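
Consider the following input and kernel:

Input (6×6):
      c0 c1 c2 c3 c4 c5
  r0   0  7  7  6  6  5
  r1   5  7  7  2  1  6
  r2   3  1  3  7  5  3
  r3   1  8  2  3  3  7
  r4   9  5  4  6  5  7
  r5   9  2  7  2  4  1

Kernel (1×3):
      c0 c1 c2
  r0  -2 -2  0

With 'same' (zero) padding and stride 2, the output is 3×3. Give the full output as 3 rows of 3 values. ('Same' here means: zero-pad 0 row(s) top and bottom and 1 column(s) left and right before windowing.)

0 -28 -24
-6 -8 -24
-18 -18 -22

Output[0,0]: The receptive field on the zero-padded input at this output position is [0 0 7]. Elementwise product with the kernel and sum: 0·-2 + 0·-2.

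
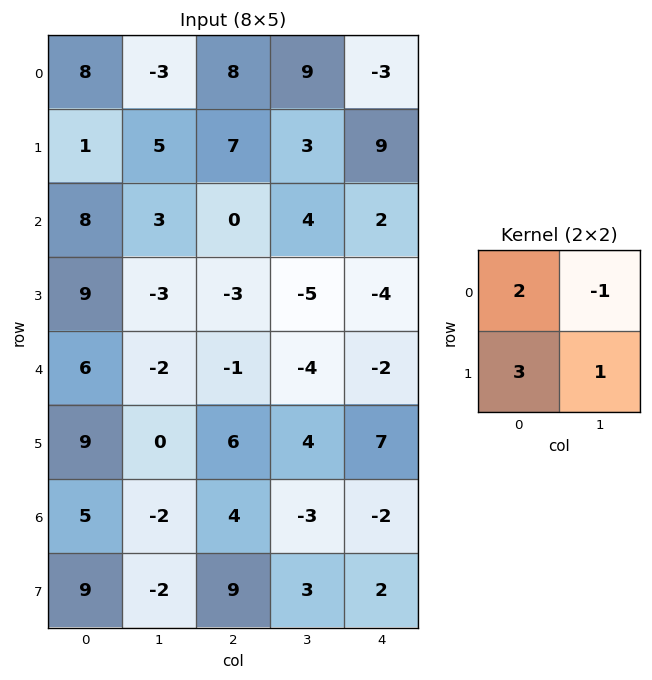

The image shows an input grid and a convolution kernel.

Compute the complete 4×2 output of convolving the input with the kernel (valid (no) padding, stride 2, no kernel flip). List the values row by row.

Output[0,0]: The receptive field on the input at this output position is [8 -3 / 1 5]. Elementwise product with the kernel and sum: 8·2 + -3·-1 + 1·3 + 5·1.

27 31
37 -18
41 24
37 41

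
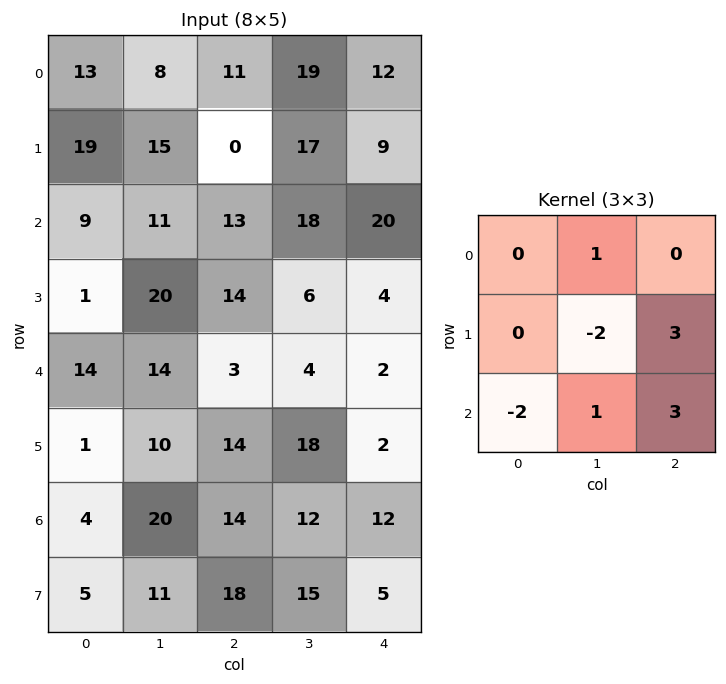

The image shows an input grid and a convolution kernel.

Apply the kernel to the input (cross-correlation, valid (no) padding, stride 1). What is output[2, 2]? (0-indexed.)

The receptive field on the input at this output position is [13 18 20 / 14 6 4 / 3 4 2]. Elementwise product with the kernel and sum: 18·1 + 6·-2 + 4·3 + 3·-2 + 4·1 + 2·3.

22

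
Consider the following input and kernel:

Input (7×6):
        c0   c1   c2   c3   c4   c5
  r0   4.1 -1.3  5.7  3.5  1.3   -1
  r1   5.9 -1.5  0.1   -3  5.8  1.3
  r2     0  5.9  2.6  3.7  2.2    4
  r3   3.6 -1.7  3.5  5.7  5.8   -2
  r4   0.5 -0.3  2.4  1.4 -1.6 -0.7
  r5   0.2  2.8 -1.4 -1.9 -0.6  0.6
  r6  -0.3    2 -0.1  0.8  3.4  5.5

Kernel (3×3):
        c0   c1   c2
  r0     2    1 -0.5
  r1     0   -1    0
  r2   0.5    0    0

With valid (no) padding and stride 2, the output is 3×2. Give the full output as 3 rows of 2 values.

5.55 18.55
6.55 3.3
-3.45 8.85

Output[0,0]: The receptive field on the input at this output position is [4.1 -1.3 5.7 / 5.9 -1.5 0.1 / 0 5.9 2.6]. Elementwise product with the kernel and sum: 4.1·2 + -1.3·1 + 5.7·-0.5 + -1.5·-1 + 0·0.5.
Output[0,1]: The receptive field on the input at this output position is [5.7 3.5 1.3 / 0.1 -3 5.8 / 2.6 3.7 2.2]. Elementwise product with the kernel and sum: 5.7·2 + 3.5·1 + 1.3·-0.5 + -3·-1 + 2.6·0.5.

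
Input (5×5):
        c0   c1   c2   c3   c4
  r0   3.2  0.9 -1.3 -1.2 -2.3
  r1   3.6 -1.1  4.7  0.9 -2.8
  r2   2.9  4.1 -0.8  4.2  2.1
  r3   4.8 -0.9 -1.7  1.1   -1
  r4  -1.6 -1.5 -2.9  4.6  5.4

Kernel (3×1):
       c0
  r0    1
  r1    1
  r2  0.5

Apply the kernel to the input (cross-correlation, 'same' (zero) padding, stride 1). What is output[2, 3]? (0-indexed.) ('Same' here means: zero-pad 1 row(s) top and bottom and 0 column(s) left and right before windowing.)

The receptive field on the zero-padded input at this output position is [0.9 / 4.2 / 1.1]. Elementwise product with the kernel and sum: 0.9·1 + 4.2·1 + 1.1·0.5.

5.65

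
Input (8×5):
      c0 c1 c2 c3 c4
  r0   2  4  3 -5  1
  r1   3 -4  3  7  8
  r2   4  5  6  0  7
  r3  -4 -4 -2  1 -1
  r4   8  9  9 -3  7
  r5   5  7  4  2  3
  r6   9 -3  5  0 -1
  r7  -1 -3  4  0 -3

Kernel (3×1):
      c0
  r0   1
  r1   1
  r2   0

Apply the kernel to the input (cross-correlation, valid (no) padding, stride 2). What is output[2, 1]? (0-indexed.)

The receptive field on the input at this output position is [9 / 4 / 5]. Elementwise product with the kernel and sum: 9·1 + 4·1.

13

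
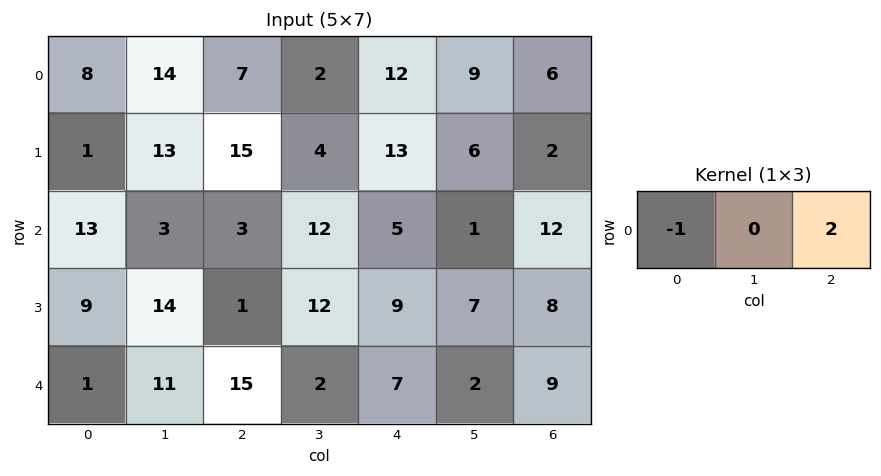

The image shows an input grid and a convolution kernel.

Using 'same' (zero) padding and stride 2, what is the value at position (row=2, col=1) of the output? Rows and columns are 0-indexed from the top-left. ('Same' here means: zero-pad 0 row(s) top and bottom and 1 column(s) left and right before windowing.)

The receptive field on the zero-padded input at this output position is [11 15 2]. Elementwise product with the kernel and sum: 11·-1 + 2·2.

-7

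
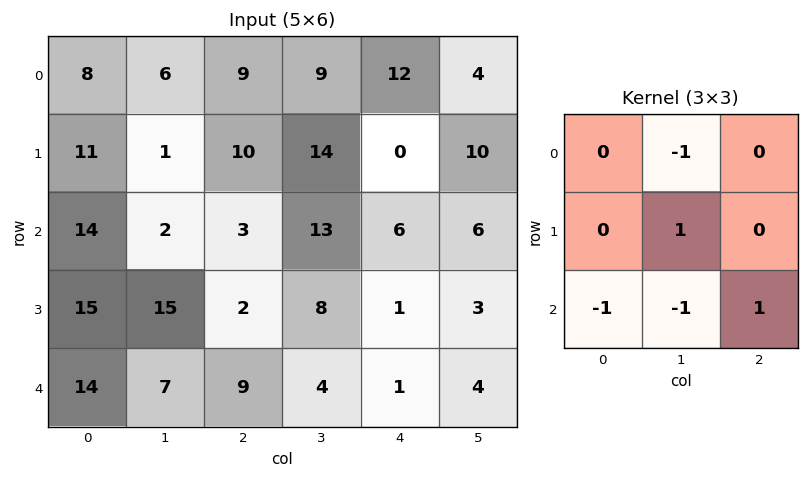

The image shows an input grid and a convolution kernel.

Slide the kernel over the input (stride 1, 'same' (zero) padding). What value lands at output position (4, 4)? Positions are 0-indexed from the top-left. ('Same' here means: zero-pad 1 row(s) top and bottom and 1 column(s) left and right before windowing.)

0

The receptive field on the zero-padded input at this output position is [8 1 3 / 4 1 4 / 0 0 0]. Elementwise product with the kernel and sum: 1·-1 + 1·1 + 0·-1 + 0·-1 + 0·1.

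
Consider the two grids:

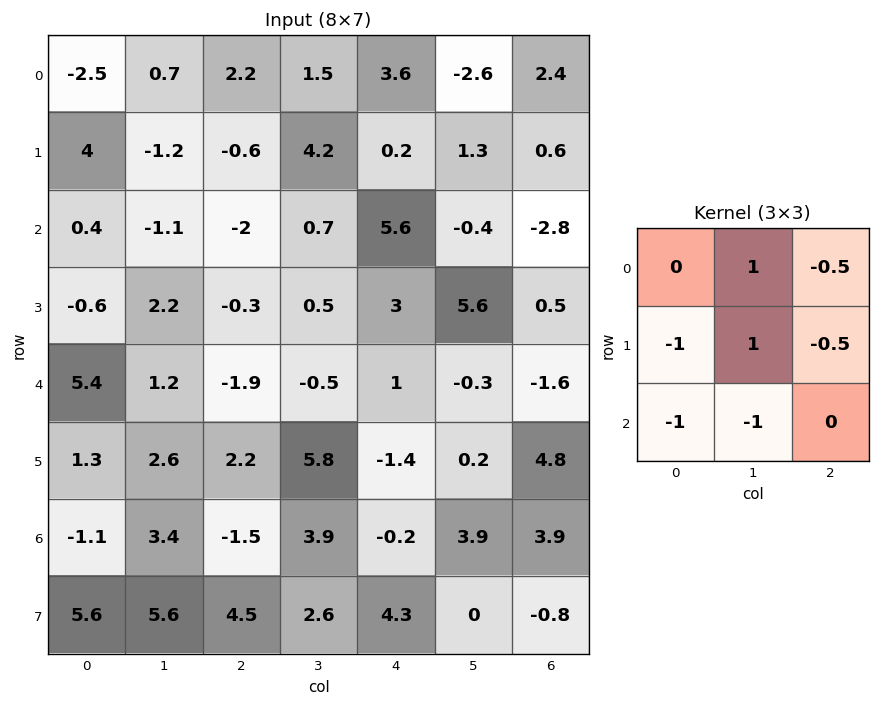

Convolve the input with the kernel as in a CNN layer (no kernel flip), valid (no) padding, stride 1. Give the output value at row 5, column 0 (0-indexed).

The receptive field on the input at this output position is [1.3 2.6 2.2 / -1.1 3.4 -1.5 / 5.6 5.6 4.5]. Elementwise product with the kernel and sum: 2.6·1 + 2.2·-0.5 + -1.1·-1 + 3.4·1 + -1.5·-0.5 + 5.6·-1 + 5.6·-1.

-4.45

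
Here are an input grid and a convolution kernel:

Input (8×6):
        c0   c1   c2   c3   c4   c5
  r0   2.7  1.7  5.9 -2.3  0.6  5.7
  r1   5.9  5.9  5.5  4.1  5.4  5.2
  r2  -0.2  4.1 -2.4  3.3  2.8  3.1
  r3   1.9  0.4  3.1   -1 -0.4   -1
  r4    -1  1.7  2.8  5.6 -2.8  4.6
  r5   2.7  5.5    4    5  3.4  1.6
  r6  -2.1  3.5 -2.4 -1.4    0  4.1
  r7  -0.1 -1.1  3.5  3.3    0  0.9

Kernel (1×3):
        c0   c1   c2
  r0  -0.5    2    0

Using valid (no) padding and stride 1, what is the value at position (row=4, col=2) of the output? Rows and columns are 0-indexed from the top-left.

9.8

The receptive field on the input at this output position is [2.8 5.6 -2.8]. Elementwise product with the kernel and sum: 2.8·-0.5 + 5.6·2.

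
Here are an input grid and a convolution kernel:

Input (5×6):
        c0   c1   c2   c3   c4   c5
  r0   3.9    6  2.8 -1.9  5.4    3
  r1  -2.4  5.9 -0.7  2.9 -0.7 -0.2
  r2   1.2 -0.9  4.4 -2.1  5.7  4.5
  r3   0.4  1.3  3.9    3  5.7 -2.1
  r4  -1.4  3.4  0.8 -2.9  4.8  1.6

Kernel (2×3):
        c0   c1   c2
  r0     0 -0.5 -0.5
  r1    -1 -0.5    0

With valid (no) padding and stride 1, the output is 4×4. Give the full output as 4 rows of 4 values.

Output[0,0]: The receptive field on the input at this output position is [3.9 6 2.8 / -2.4 5.9 -0.7]. Elementwise product with the kernel and sum: 6·-0.5 + 2.8·-0.5 + -2.4·-1 + 5.9·-0.5.

-4.95 -6 -2.5 -6.75
-3.35 -2.4 -4.45 -0.3
-2.8 -4.4 -7.2 -10.95
-2.9 -7.25 -3.7 -1.3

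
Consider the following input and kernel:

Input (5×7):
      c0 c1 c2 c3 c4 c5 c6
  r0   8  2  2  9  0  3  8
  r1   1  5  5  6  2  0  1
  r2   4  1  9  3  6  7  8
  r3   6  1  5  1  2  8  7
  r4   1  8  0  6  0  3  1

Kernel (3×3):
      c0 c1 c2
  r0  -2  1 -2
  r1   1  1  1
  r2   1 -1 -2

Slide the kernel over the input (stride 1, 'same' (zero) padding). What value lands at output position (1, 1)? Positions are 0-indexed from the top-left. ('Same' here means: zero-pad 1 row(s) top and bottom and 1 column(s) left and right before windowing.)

The receptive field on the zero-padded input at this output position is [8 2 2 / 1 5 5 / 4 1 9]. Elementwise product with the kernel and sum: 8·-2 + 2·1 + 2·-2 + 1·1 + 5·1 + 5·1 + 4·1 + 1·-1 + 9·-2.

-22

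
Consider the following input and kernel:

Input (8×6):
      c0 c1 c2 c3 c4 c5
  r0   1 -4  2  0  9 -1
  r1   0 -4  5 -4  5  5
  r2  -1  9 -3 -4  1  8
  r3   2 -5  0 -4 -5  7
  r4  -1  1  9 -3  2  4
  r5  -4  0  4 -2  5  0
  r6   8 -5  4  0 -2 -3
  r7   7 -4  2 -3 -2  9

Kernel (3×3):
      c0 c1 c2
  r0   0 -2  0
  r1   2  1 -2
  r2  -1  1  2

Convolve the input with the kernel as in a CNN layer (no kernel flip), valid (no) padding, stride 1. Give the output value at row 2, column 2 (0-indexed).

6

The receptive field on the input at this output position is [-3 -4 1 / 0 -4 -5 / 9 -3 2]. Elementwise product with the kernel and sum: -4·-2 + 0·2 + -4·1 + -5·-2 + 9·-1 + -3·1 + 2·2.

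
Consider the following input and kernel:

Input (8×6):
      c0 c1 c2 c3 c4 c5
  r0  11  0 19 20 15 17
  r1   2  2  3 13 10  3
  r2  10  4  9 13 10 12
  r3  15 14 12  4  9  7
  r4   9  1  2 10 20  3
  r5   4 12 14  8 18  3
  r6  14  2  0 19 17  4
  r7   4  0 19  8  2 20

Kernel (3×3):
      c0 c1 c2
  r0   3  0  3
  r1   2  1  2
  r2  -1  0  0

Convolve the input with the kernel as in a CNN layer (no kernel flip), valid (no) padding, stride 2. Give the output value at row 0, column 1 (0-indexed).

The receptive field on the input at this output position is [19 20 15 / 3 13 10 / 9 13 10]. Elementwise product with the kernel and sum: 19·3 + 15·3 + 3·2 + 13·1 + 10·2 + 9·-1.

132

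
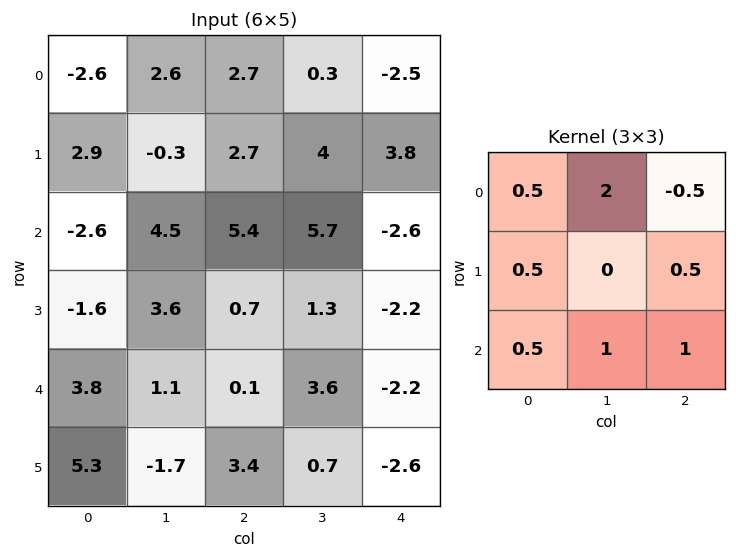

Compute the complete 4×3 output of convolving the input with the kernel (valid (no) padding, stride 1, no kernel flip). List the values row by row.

13.95 21.75 12.25
4.4 12.15 8.3
7.65 16.9 16.1
12.35 8.15 2.8

Output[0,0]: The receptive field on the input at this output position is [-2.6 2.6 2.7 / 2.9 -0.3 2.7 / -2.6 4.5 5.4]. Elementwise product with the kernel and sum: -2.6·0.5 + 2.6·2 + 2.7·-0.5 + 2.9·0.5 + 2.7·0.5 + -2.6·0.5 + 4.5·1 + 5.4·1.
Output[0,1]: The receptive field on the input at this output position is [2.6 2.7 0.3 / -0.3 2.7 4 / 4.5 5.4 5.7]. Elementwise product with the kernel and sum: 2.6·0.5 + 2.7·2 + 0.3·-0.5 + -0.3·0.5 + 4·0.5 + 4.5·0.5 + 5.4·1 + 5.7·1.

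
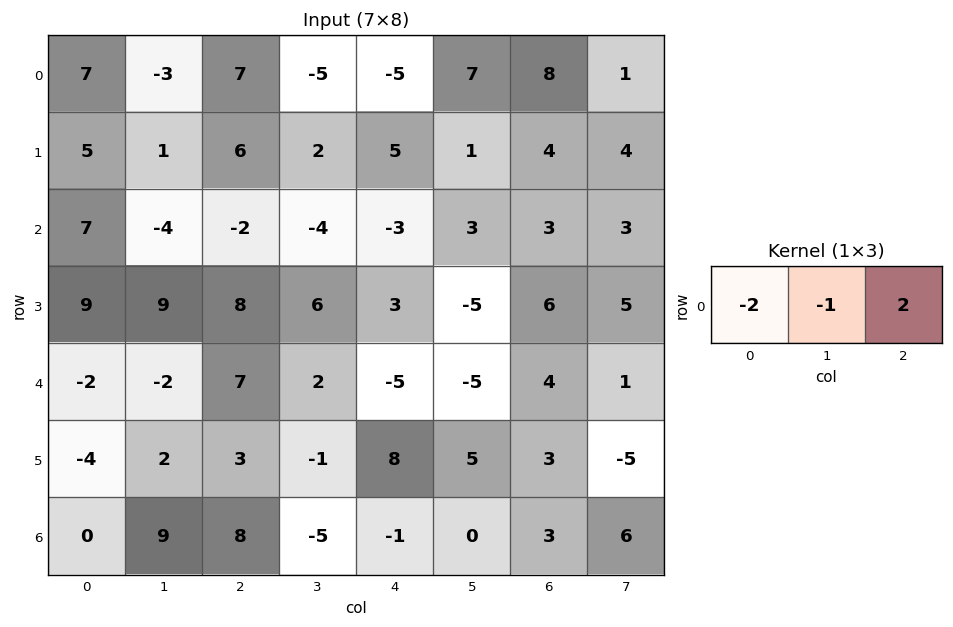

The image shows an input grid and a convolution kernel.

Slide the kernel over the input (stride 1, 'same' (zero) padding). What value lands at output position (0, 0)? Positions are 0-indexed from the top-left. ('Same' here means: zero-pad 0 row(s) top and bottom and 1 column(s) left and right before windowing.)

The receptive field on the zero-padded input at this output position is [0 7 -3]. Elementwise product with the kernel and sum: 0·-2 + 7·-1 + -3·2.

-13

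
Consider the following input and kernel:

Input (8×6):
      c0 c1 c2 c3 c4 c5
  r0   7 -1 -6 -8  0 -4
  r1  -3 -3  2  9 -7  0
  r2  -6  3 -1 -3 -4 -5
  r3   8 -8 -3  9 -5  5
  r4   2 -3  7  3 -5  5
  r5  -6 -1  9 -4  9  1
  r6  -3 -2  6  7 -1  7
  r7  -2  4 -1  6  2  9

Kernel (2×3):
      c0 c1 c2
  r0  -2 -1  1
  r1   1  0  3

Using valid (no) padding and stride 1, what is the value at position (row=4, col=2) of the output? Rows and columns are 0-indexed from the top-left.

The receptive field on the input at this output position is [7 3 -5 / 9 -4 9]. Elementwise product with the kernel and sum: 7·-2 + 3·-1 + -5·1 + 9·1 + 9·3.

14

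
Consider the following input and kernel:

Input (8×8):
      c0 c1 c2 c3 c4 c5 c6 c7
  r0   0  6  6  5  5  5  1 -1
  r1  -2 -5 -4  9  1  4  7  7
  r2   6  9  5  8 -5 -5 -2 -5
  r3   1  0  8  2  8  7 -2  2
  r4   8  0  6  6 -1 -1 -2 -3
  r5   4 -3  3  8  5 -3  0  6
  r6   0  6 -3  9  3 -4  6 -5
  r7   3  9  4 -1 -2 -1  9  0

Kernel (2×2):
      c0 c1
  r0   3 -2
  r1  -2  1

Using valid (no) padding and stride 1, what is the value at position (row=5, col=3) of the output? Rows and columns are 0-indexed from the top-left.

-1

The receptive field on the input at this output position is [8 5 / 9 3]. Elementwise product with the kernel and sum: 8·3 + 5·-2 + 9·-2 + 3·1.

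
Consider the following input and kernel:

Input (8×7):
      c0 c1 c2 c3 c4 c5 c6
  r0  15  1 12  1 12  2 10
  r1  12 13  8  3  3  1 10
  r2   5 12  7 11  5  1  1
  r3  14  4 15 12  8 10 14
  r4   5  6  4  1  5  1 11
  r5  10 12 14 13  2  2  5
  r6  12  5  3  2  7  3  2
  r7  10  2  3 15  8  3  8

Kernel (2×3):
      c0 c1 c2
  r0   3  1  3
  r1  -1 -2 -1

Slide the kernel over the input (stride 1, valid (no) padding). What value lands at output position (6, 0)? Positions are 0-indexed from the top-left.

The receptive field on the input at this output position is [12 5 3 / 10 2 3]. Elementwise product with the kernel and sum: 12·3 + 5·1 + 3·3 + 10·-1 + 2·-2 + 3·-1.

33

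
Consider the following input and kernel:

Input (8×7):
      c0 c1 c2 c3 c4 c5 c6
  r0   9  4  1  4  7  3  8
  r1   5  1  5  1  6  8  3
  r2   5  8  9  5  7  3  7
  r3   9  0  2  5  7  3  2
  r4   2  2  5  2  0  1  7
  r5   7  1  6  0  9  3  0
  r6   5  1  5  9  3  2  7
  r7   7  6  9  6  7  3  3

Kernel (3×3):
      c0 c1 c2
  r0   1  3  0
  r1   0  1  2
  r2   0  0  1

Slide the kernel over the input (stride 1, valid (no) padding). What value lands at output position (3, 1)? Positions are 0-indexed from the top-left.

The receptive field on the input at this output position is [0 2 5 / 2 5 2 / 1 6 0]. Elementwise product with the kernel and sum: 0·1 + 2·3 + 5·1 + 2·2 + 0·1.

15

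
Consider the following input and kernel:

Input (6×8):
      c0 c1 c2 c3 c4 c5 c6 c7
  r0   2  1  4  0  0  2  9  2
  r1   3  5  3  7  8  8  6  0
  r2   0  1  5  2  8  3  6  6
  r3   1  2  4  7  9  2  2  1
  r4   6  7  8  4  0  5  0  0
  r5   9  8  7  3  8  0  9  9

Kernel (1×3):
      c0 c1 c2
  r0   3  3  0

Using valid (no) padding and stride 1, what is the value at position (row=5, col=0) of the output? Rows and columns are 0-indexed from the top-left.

The receptive field on the input at this output position is [9 8 7]. Elementwise product with the kernel and sum: 9·3 + 8·3.

51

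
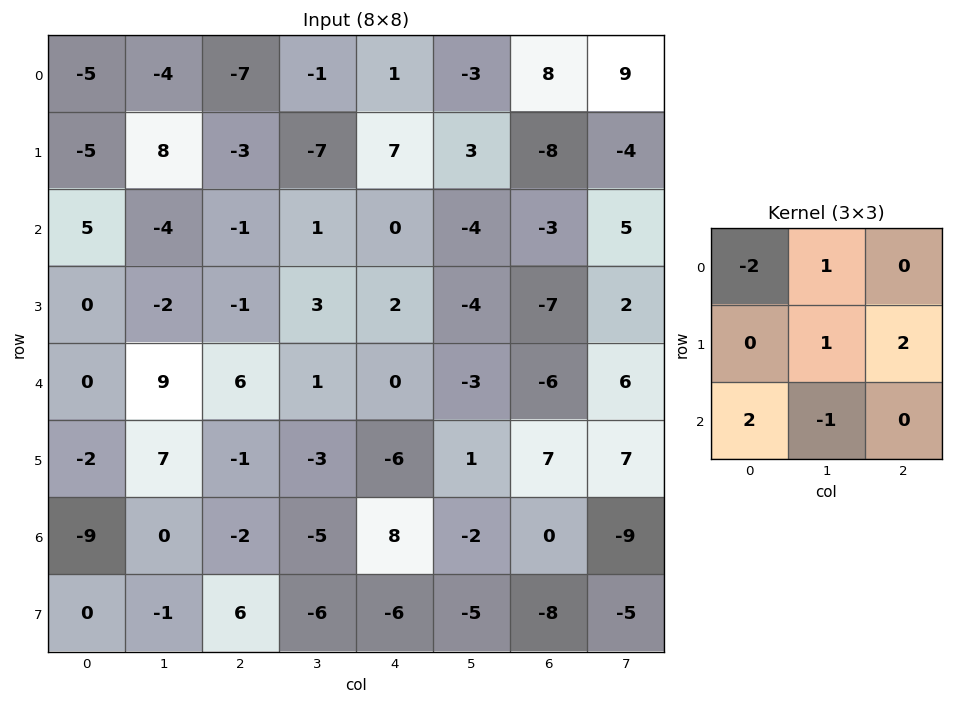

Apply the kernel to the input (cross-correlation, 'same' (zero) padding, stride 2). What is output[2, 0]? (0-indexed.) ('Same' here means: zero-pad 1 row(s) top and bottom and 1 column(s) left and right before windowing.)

The receptive field on the zero-padded input at this output position is [0 0 -2 / 0 0 9 / 0 -2 7]. Elementwise product with the kernel and sum: 0·-2 + 0·1 + 0·1 + 9·2 + 0·2 + -2·-1.

20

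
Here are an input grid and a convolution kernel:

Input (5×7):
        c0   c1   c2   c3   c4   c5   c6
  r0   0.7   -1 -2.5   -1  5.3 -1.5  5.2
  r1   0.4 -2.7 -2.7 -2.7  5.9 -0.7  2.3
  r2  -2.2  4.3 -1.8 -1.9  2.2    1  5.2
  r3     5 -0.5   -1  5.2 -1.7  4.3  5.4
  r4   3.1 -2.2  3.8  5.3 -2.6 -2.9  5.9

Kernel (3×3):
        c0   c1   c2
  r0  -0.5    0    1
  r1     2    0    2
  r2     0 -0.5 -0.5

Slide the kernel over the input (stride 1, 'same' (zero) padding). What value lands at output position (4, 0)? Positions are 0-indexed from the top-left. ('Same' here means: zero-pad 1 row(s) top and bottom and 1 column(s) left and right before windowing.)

The receptive field on the zero-padded input at this output position is [0 5 -0.5 / 0 3.1 -2.2 / 0 0 0]. Elementwise product with the kernel and sum: 0·-0.5 + -0.5·1 + 0·2 + -2.2·2 + 0·-0.5 + 0·-0.5.

-4.9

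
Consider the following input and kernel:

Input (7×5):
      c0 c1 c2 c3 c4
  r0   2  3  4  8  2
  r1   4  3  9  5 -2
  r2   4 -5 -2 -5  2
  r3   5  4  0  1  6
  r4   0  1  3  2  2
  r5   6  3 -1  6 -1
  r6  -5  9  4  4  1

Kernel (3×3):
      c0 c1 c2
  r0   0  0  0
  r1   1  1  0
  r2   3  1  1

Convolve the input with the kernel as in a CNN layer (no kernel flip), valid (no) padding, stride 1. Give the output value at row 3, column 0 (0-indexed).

21

The receptive field on the input at this output position is [5 4 0 / 0 1 3 / 6 3 -1]. Elementwise product with the kernel and sum: 0·1 + 1·1 + 6·3 + 3·1 + -1·1.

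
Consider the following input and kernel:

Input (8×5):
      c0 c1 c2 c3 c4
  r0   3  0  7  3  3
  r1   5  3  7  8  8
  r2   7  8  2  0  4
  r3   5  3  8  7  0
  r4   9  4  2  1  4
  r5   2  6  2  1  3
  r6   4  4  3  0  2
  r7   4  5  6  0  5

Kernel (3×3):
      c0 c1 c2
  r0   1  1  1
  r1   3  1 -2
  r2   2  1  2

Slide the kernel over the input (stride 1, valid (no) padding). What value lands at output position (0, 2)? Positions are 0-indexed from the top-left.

38

The receptive field on the input at this output position is [7 3 3 / 7 8 8 / 2 0 4]. Elementwise product with the kernel and sum: 7·1 + 3·1 + 3·1 + 7·3 + 8·1 + 8·-2 + 2·2 + 0·1 + 4·2.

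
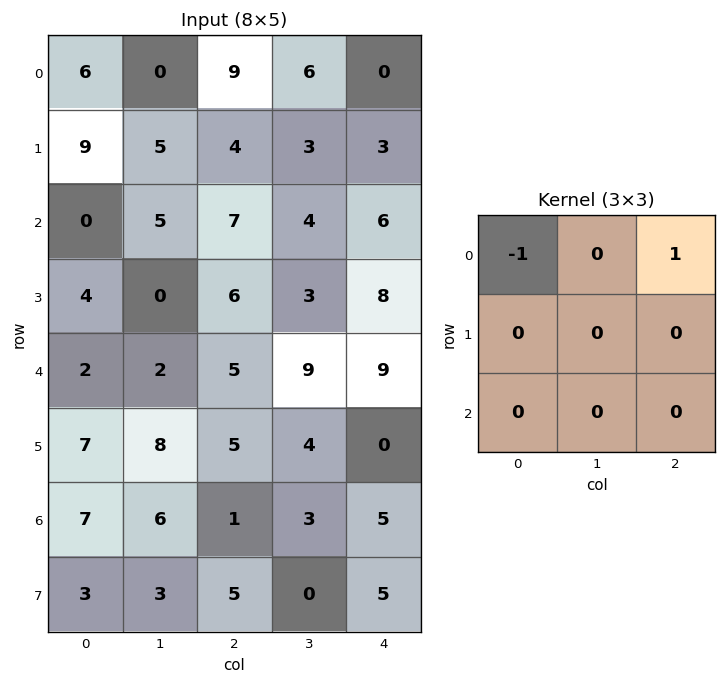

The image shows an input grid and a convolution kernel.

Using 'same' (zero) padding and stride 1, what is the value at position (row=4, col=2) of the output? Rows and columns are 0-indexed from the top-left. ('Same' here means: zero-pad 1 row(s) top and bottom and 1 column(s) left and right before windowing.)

3

The receptive field on the zero-padded input at this output position is [0 6 3 / 2 5 9 / 8 5 4]. Elementwise product with the kernel and sum: 0·-1 + 3·1.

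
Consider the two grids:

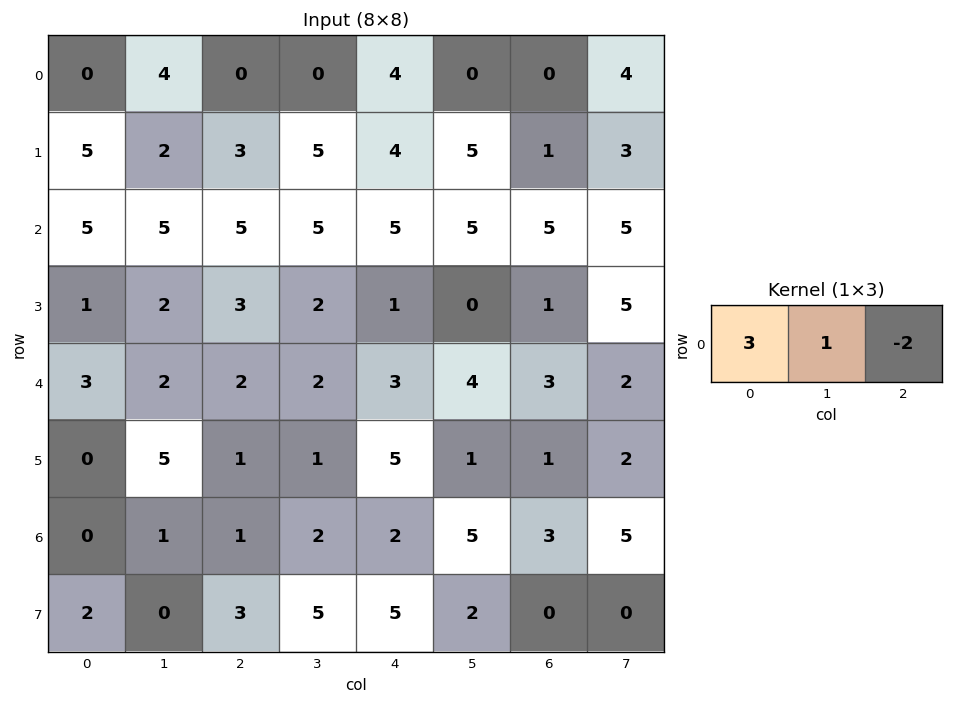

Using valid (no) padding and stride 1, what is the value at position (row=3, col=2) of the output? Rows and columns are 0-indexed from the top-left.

The receptive field on the input at this output position is [3 2 1]. Elementwise product with the kernel and sum: 3·3 + 2·1 + 1·-2.

9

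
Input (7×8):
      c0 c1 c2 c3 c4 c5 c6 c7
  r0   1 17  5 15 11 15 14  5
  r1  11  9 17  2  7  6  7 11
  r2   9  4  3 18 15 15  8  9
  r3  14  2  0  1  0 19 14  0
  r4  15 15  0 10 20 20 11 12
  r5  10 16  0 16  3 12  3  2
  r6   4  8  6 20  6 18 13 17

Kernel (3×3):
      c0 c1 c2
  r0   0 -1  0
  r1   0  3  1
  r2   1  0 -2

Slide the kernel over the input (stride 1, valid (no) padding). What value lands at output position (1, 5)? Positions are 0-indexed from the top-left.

45

The receptive field on the input at this output position is [6 7 11 / 15 8 9 / 19 14 0]. Elementwise product with the kernel and sum: 7·-1 + 8·3 + 9·1 + 19·1 + 0·-2.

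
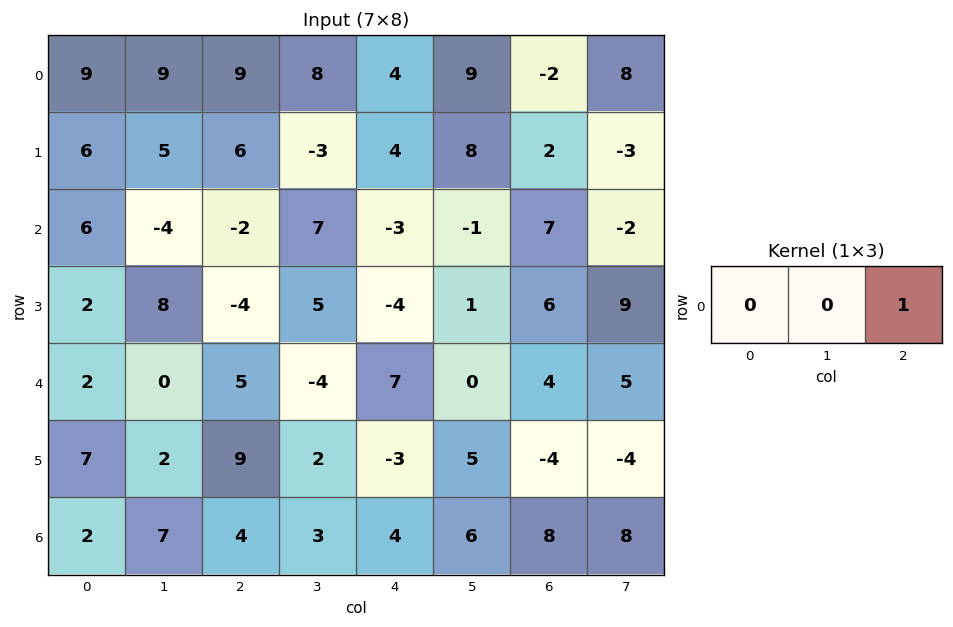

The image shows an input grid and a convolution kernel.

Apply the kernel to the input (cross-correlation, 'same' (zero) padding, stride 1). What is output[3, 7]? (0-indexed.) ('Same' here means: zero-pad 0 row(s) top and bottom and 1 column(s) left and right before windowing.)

The receptive field on the zero-padded input at this output position is [6 9 0]. Elementwise product with the kernel and sum: 0·1.

0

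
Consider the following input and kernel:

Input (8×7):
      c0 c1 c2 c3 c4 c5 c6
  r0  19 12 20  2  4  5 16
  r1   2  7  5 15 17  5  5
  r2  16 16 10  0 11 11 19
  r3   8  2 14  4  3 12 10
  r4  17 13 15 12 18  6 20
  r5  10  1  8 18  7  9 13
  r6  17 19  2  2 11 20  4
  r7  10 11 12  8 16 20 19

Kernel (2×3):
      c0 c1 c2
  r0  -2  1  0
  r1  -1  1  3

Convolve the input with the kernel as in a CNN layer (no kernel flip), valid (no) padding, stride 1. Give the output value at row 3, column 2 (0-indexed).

27

The receptive field on the input at this output position is [14 4 3 / 15 12 18]. Elementwise product with the kernel and sum: 14·-2 + 4·1 + 15·-1 + 12·1 + 18·3.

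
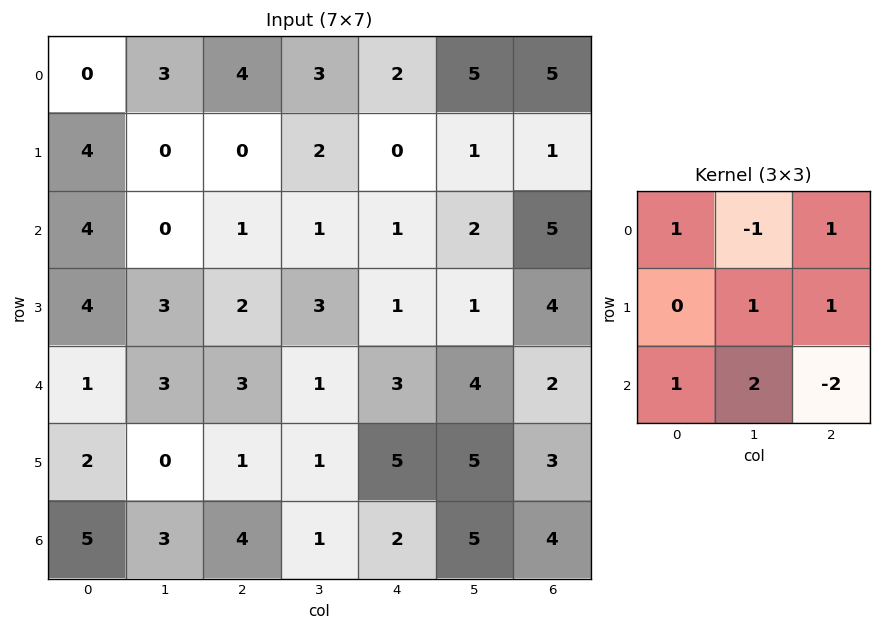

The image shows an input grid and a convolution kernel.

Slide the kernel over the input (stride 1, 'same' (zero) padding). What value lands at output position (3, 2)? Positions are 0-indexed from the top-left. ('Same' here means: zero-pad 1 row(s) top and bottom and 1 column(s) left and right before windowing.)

The receptive field on the zero-padded input at this output position is [0 1 1 / 3 2 3 / 3 3 1]. Elementwise product with the kernel and sum: 0·1 + 1·-1 + 1·1 + 2·1 + 3·1 + 3·1 + 3·2 + 1·-2.

12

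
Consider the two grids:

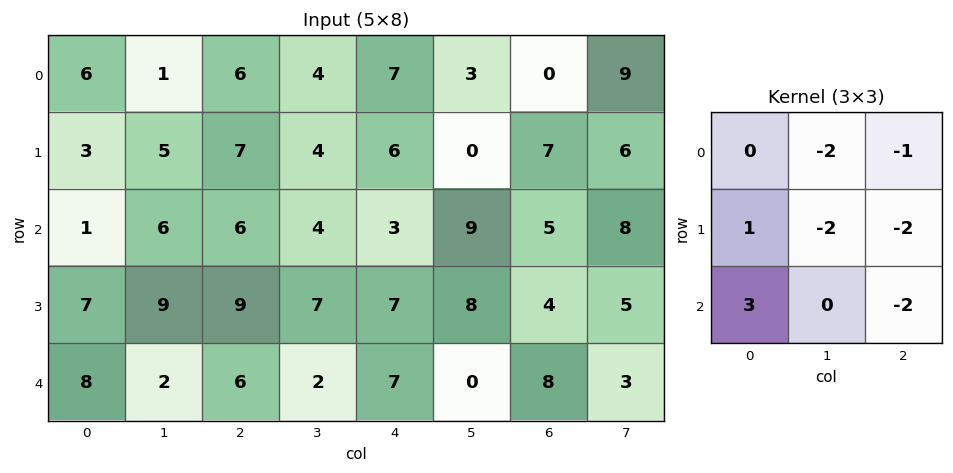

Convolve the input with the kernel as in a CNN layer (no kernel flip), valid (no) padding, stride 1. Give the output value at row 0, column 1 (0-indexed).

-23

The receptive field on the input at this output position is [1 6 4 / 5 7 4 / 6 6 4]. Elementwise product with the kernel and sum: 6·-2 + 4·-1 + 5·1 + 7·-2 + 4·-2 + 6·3 + 4·-2.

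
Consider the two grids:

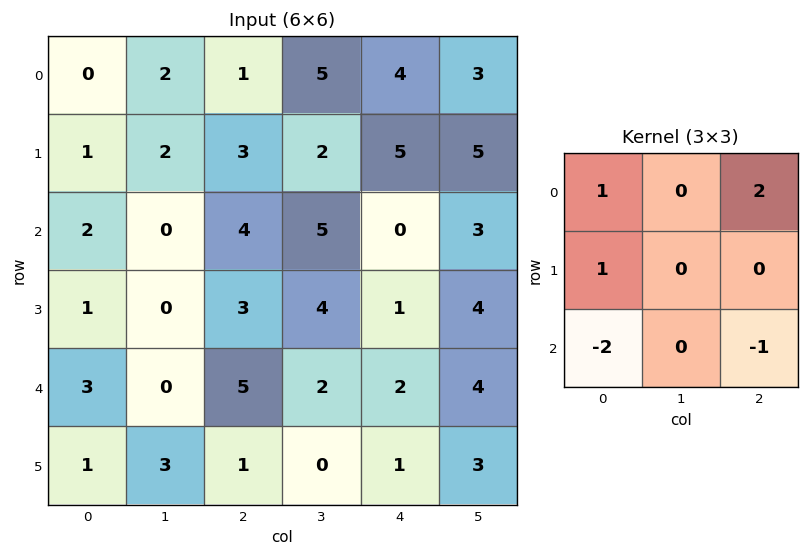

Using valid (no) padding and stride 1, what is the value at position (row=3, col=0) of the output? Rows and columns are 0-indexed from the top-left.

The receptive field on the input at this output position is [1 0 3 / 3 0 5 / 1 3 1]. Elementwise product with the kernel and sum: 1·1 + 3·2 + 3·1 + 1·-2 + 1·-1.

7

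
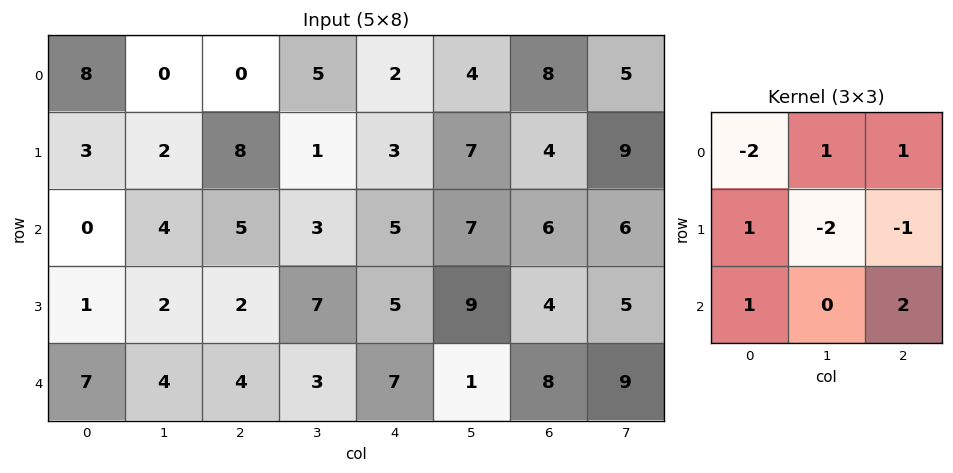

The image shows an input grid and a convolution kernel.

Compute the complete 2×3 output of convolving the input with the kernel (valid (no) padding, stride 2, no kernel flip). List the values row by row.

-15 25 10
19 -1 9

Output[0,0]: The receptive field on the input at this output position is [8 0 0 / 3 2 8 / 0 4 5]. Elementwise product with the kernel and sum: 8·-2 + 0·1 + 0·1 + 3·1 + 2·-2 + 8·-1 + 0·1 + 5·2.
Output[0,1]: The receptive field on the input at this output position is [0 5 2 / 8 1 3 / 5 3 5]. Elementwise product with the kernel and sum: 0·-2 + 5·1 + 2·1 + 8·1 + 1·-2 + 3·-1 + 5·1 + 5·2.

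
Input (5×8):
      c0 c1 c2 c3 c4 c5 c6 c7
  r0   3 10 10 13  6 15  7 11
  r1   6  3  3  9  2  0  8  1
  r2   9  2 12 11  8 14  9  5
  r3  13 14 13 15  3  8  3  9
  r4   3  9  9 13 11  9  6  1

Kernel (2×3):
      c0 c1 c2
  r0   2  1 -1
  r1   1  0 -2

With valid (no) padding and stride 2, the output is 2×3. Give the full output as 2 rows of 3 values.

Output[0,0]: The receptive field on the input at this output position is [3 10 10 / 6 3 3]. Elementwise product with the kernel and sum: 3·2 + 10·1 + 10·-1 + 6·1 + 3·-2.

6 26 6
-5 34 18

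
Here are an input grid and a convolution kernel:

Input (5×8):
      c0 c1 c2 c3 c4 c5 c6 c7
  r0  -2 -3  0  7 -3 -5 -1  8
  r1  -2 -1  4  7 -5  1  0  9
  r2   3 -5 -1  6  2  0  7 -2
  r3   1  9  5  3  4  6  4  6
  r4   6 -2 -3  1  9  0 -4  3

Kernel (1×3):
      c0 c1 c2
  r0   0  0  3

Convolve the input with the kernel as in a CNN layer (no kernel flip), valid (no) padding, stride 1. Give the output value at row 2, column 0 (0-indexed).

The receptive field on the input at this output position is [3 -5 -1]. Elementwise product with the kernel and sum: -1·3.

-3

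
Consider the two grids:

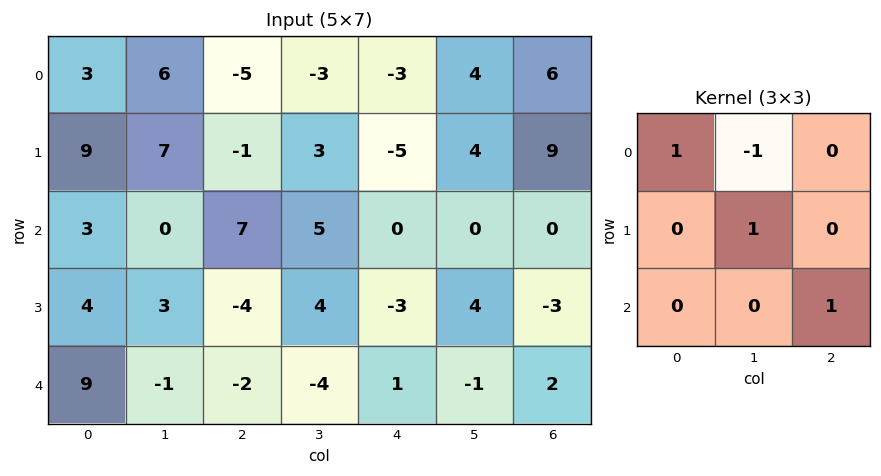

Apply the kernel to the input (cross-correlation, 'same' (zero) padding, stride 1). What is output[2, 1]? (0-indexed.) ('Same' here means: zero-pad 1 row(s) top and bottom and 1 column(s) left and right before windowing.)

The receptive field on the zero-padded input at this output position is [9 7 -1 / 3 0 7 / 4 3 -4]. Elementwise product with the kernel and sum: 9·1 + 7·-1 + 0·1 + -4·1.

-2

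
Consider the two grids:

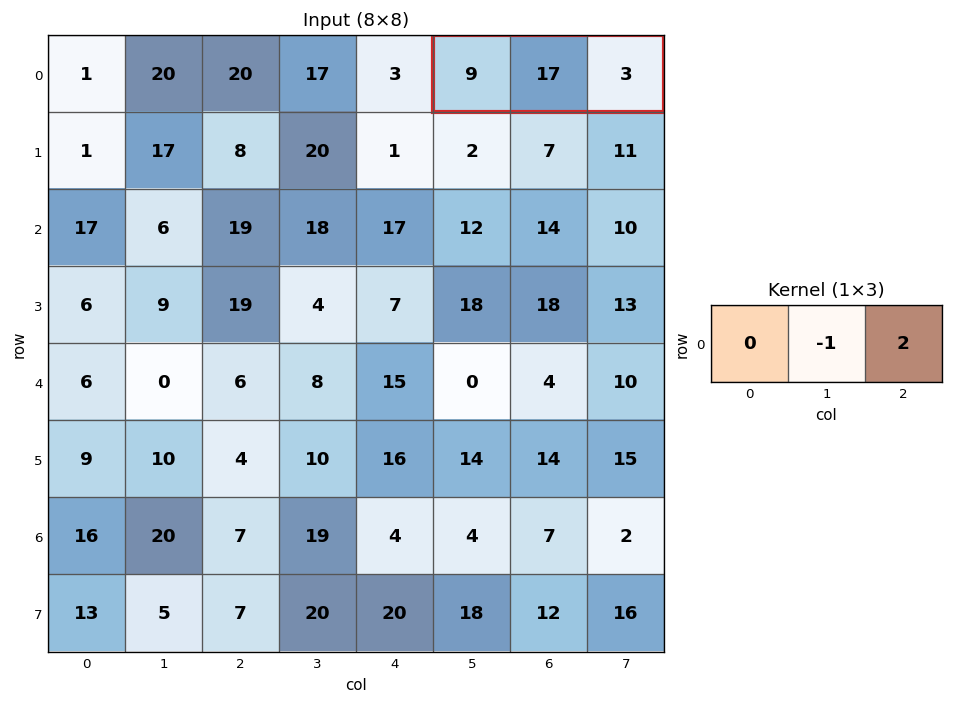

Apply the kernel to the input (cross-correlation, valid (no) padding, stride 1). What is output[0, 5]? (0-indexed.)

-11

The receptive field on the input at this output position is [9 17 3]. Elementwise product with the kernel and sum: 17·-1 + 3·2.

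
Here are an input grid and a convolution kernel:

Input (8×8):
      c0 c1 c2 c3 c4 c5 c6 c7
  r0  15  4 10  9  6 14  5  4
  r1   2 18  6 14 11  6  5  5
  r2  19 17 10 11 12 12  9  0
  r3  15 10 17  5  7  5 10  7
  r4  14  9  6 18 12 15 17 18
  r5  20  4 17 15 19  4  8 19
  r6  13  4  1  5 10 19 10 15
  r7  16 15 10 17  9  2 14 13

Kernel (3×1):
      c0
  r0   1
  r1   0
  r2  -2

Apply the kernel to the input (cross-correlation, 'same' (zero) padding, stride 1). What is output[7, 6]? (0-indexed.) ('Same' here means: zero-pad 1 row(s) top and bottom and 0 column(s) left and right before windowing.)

10

The receptive field on the zero-padded input at this output position is [10 / 14 / 0]. Elementwise product with the kernel and sum: 10·1 + 0·-2.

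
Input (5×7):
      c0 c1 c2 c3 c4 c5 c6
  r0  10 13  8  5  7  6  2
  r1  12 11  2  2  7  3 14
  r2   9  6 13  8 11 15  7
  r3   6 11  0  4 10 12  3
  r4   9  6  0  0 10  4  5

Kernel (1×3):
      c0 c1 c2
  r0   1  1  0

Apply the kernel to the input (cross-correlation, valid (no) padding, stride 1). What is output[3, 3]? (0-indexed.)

The receptive field on the input at this output position is [4 10 12]. Elementwise product with the kernel and sum: 4·1 + 10·1.

14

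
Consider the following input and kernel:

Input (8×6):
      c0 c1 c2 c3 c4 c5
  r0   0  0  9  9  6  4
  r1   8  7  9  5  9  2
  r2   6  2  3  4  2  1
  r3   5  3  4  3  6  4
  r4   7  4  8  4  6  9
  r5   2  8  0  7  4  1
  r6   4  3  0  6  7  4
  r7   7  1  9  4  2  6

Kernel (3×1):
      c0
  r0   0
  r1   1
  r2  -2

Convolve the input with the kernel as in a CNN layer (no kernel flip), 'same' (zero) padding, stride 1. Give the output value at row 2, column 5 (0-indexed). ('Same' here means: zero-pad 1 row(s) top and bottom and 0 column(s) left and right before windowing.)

The receptive field on the zero-padded input at this output position is [2 / 1 / 4]. Elementwise product with the kernel and sum: 1·1 + 4·-2.

-7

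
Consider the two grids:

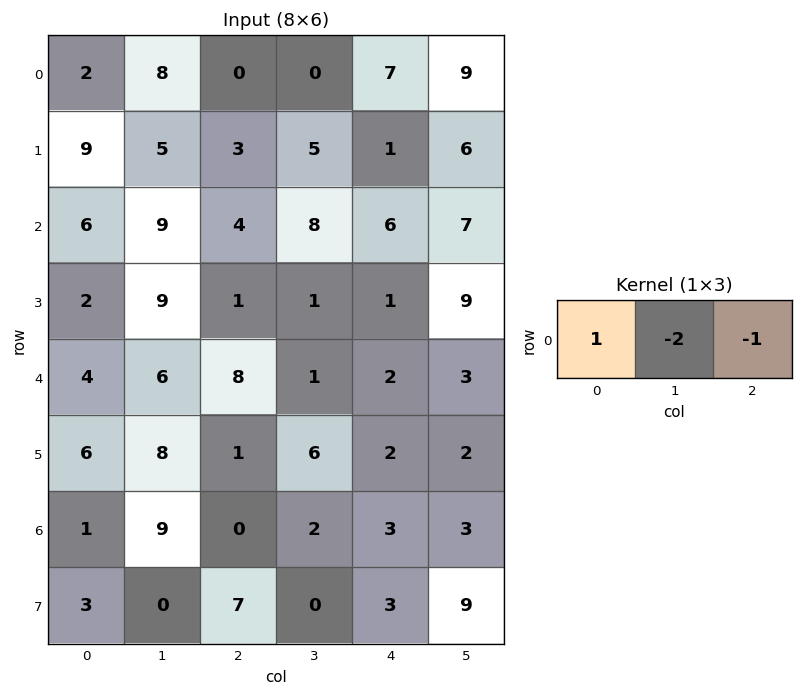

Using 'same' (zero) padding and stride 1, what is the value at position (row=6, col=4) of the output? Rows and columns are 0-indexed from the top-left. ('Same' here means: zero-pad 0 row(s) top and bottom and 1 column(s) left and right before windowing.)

-7

The receptive field on the zero-padded input at this output position is [2 3 3]. Elementwise product with the kernel and sum: 2·1 + 3·-2 + 3·-1.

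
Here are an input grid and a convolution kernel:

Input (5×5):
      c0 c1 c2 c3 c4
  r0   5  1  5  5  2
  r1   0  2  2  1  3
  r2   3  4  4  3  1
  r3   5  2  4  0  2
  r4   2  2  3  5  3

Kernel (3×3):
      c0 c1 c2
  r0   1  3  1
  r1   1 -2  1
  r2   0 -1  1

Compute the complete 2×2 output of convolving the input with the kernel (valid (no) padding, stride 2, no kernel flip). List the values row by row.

11 23
25 18

Output[0,0]: The receptive field on the input at this output position is [5 1 5 / 0 2 2 / 3 4 4]. Elementwise product with the kernel and sum: 5·1 + 1·3 + 5·1 + 0·1 + 2·-2 + 2·1 + 4·-1 + 4·1.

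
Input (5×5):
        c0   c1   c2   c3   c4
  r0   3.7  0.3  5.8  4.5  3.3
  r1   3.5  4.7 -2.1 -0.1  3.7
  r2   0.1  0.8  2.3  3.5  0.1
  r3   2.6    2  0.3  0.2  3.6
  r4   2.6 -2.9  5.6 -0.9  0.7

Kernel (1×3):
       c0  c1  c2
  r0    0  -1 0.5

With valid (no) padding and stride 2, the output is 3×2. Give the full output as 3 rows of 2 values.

2.6 -2.85
0.35 -3.45
5.7 1.25

Output[0,0]: The receptive field on the input at this output position is [3.7 0.3 5.8]. Elementwise product with the kernel and sum: 0.3·-1 + 5.8·0.5.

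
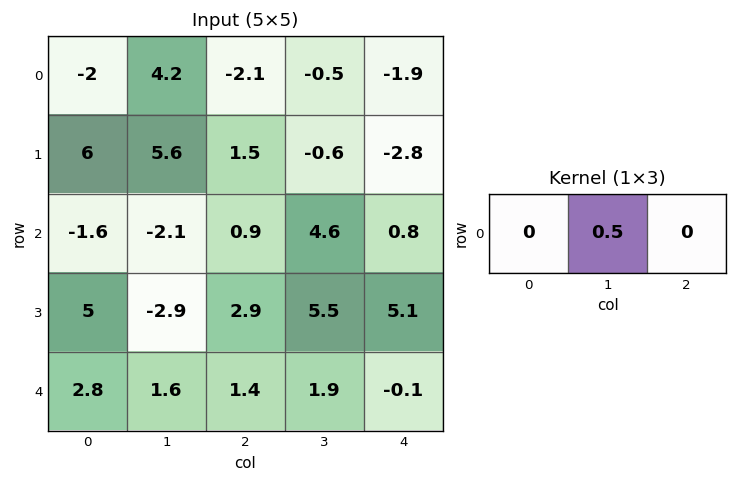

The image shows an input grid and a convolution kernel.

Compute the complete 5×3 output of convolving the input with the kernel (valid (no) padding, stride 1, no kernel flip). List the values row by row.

2.1 -1.05 -0.25
2.8 0.75 -0.3
-1.05 0.45 2.3
-1.45 1.45 2.75
0.8 0.7 0.95

Output[0,0]: The receptive field on the input at this output position is [-2 4.2 -2.1]. Elementwise product with the kernel and sum: 4.2·0.5.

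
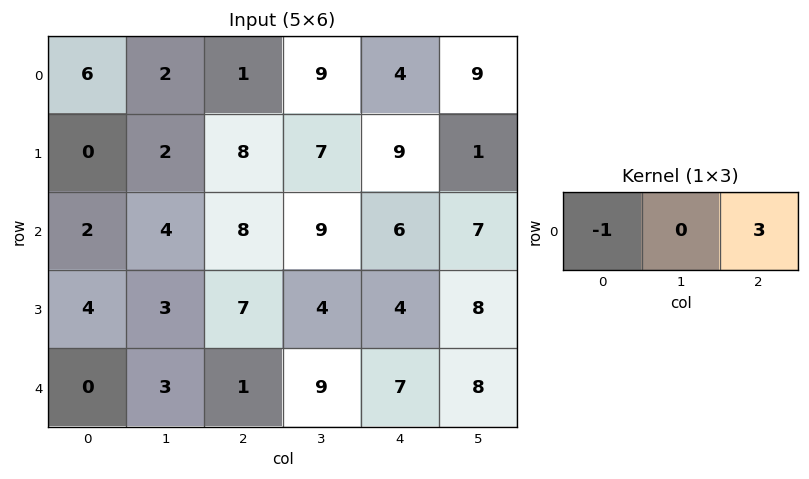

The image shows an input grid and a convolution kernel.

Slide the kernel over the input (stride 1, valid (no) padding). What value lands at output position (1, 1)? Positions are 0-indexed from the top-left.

19

The receptive field on the input at this output position is [2 8 7]. Elementwise product with the kernel and sum: 2·-1 + 7·3.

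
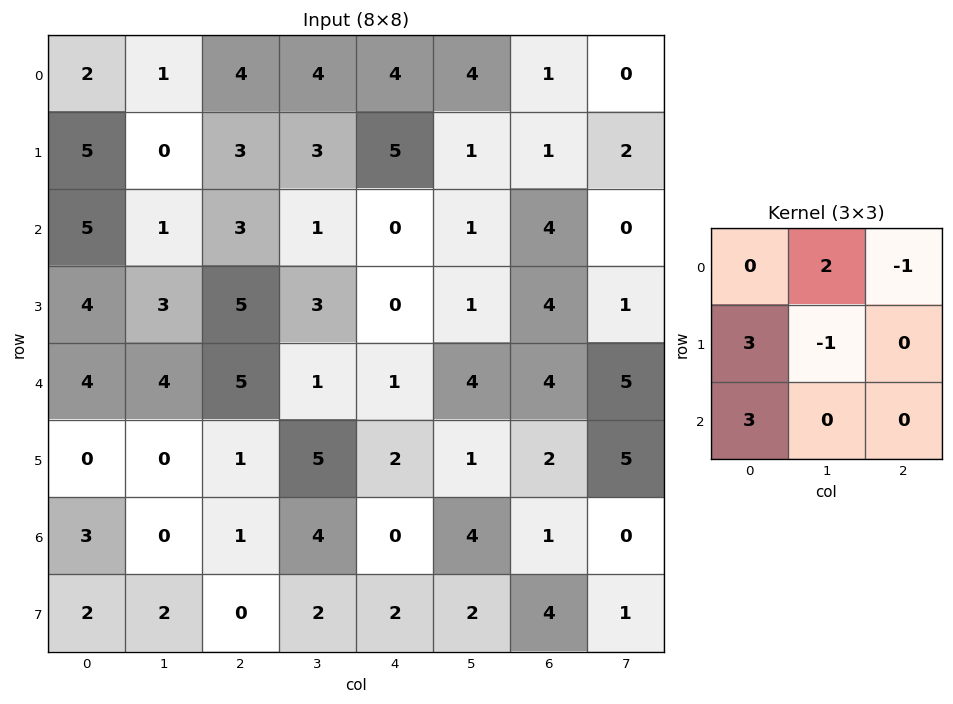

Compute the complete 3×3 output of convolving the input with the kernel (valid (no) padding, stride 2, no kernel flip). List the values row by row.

Output[0,0]: The receptive field on the input at this output position is [2 1 4 / 5 0 3 / 5 1 3]. Elementwise product with the kernel and sum: 1·2 + 4·-1 + 5·3 + 0·-1 + 5·3.

28 19 21
20 29 0
12 2 9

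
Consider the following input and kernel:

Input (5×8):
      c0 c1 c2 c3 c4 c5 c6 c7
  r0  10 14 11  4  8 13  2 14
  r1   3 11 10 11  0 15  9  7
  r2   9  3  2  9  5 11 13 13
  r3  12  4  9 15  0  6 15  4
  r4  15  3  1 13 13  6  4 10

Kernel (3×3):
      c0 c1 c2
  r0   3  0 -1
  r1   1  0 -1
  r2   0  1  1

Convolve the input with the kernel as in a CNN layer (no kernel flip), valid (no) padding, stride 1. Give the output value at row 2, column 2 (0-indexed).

36

The receptive field on the input at this output position is [2 9 5 / 9 15 0 / 1 13 13]. Elementwise product with the kernel and sum: 2·3 + 5·-1 + 9·1 + 0·-1 + 13·1 + 13·1.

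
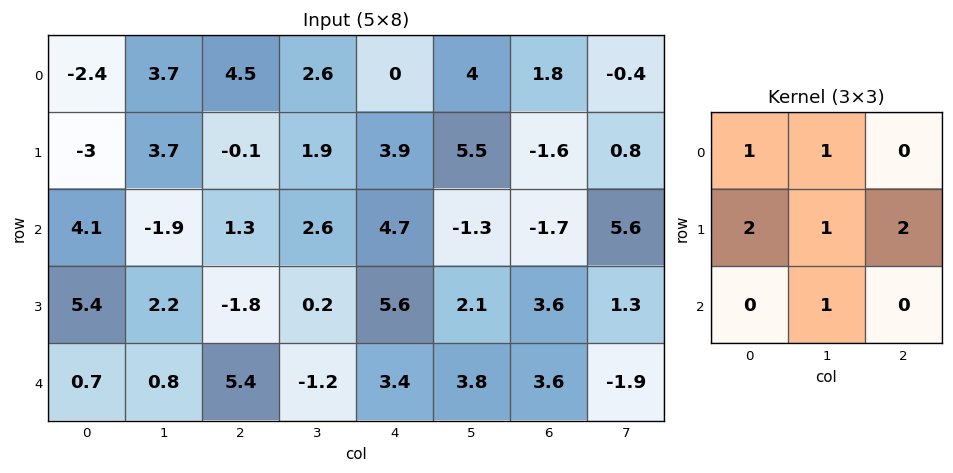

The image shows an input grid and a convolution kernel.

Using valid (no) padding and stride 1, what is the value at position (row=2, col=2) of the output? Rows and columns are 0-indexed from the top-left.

10.5

The receptive field on the input at this output position is [1.3 2.6 4.7 / -1.8 0.2 5.6 / 5.4 -1.2 3.4]. Elementwise product with the kernel and sum: 1.3·1 + 2.6·1 + -1.8·2 + 0.2·1 + 5.6·2 + -1.2·1.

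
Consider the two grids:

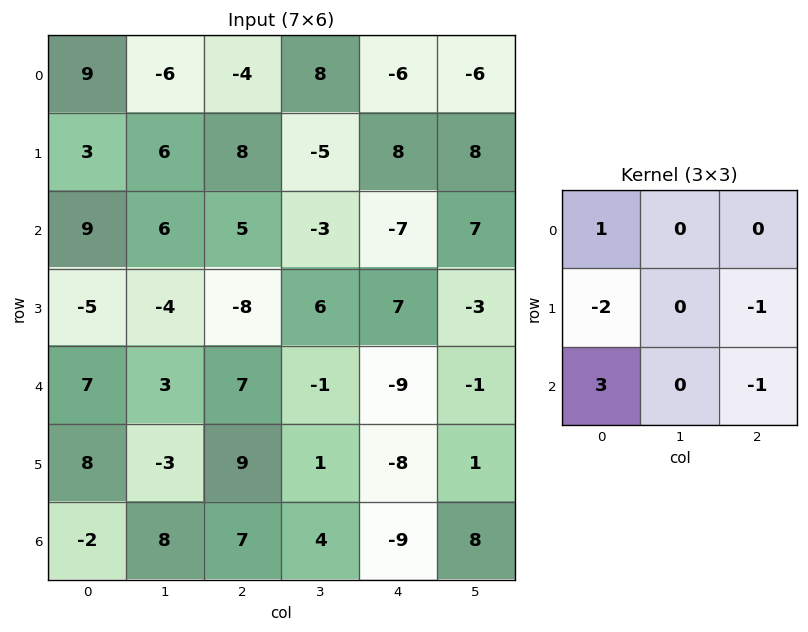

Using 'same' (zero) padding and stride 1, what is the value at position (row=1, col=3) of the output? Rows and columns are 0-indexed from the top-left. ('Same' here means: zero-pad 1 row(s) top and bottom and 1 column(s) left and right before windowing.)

The receptive field on the zero-padded input at this output position is [-4 8 -6 / 8 -5 8 / 5 -3 -7]. Elementwise product with the kernel and sum: -4·1 + 8·-2 + 8·-1 + 5·3 + -7·-1.

-6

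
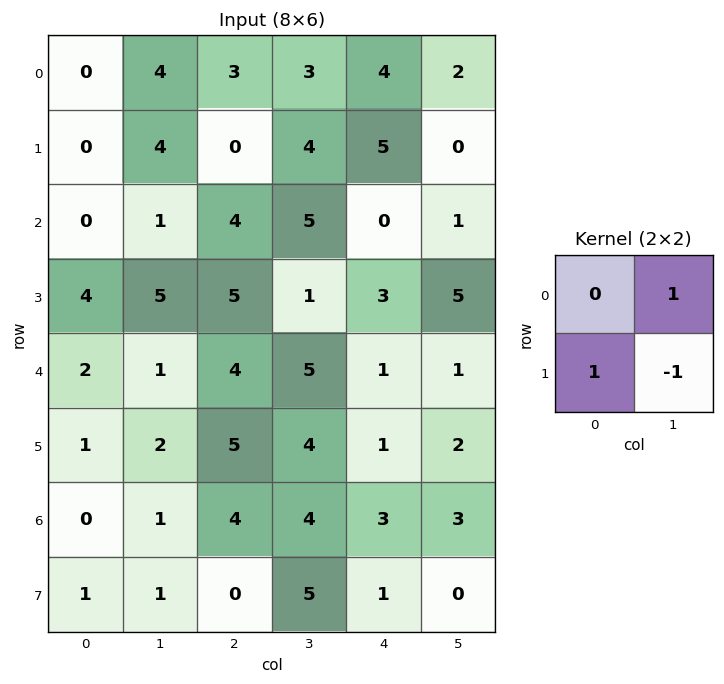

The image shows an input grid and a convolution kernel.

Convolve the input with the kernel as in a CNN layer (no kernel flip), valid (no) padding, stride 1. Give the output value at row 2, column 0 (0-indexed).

The receptive field on the input at this output position is [0 1 / 4 5]. Elementwise product with the kernel and sum: 1·1 + 4·1 + 5·-1.

0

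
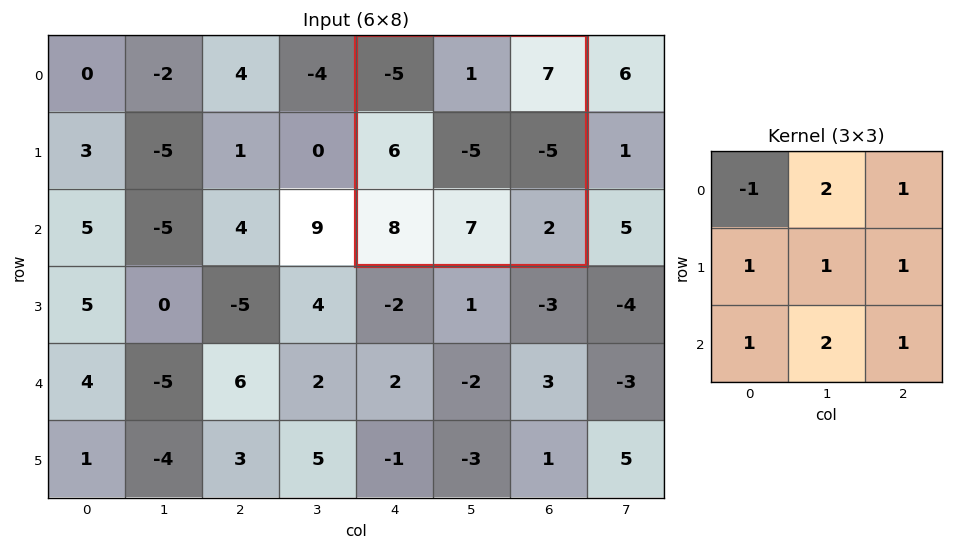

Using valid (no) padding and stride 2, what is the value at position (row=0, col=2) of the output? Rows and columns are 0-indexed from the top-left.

The receptive field on the input at this output position is [-5 1 7 / 6 -5 -5 / 8 7 2]. Elementwise product with the kernel and sum: -5·-1 + 1·2 + 7·1 + 6·1 + -5·1 + -5·1 + 8·1 + 7·2 + 2·1.

34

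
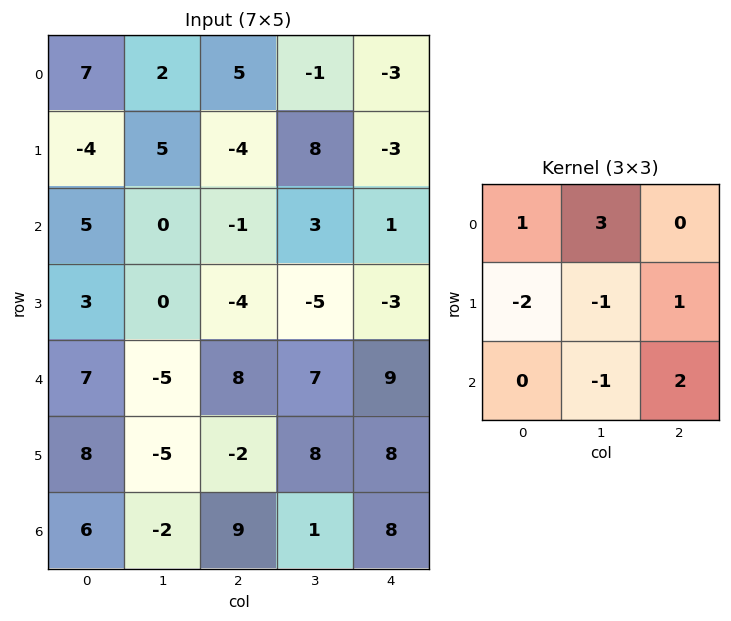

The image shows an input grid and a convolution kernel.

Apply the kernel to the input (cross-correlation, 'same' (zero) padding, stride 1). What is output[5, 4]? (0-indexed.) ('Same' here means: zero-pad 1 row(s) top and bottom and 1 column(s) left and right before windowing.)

2

The receptive field on the zero-padded input at this output position is [7 9 0 / 8 8 0 / 1 8 0]. Elementwise product with the kernel and sum: 7·1 + 9·3 + 8·-2 + 8·-1 + 0·1 + 8·-1 + 0·2.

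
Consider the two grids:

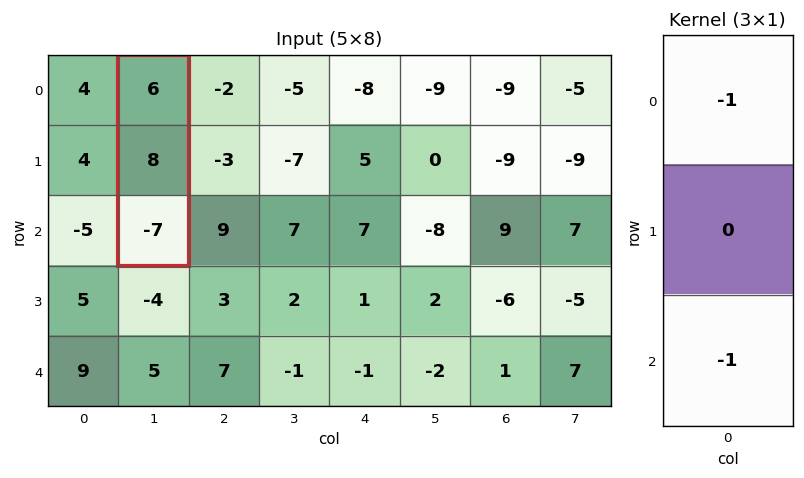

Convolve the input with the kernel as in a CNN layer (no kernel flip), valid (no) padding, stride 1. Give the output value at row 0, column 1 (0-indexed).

1

The receptive field on the input at this output position is [6 / 8 / -7]. Elementwise product with the kernel and sum: 6·-1 + -7·-1.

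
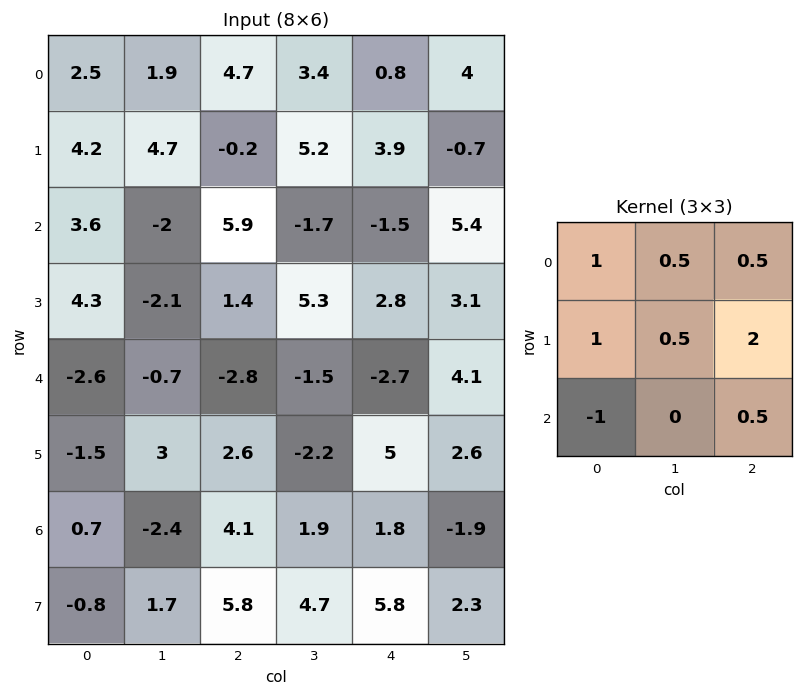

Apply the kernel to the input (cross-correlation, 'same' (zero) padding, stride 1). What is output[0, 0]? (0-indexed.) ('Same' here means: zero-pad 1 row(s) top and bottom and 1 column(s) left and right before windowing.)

The receptive field on the zero-padded input at this output position is [0 0 0 / 0 2.5 1.9 / 0 4.2 4.7]. Elementwise product with the kernel and sum: 0·1 + 0·0.5 + 0·0.5 + 0·1 + 2.5·0.5 + 1.9·2 + 0·-1 + 4.7·0.5.

7.4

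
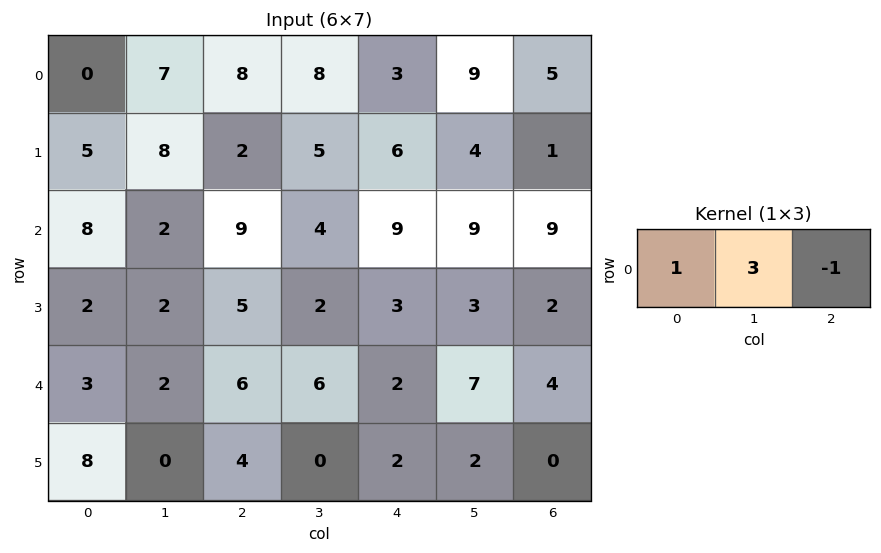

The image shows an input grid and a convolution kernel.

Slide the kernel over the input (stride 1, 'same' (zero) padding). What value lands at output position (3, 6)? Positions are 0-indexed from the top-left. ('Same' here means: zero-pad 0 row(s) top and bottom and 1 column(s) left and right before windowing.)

The receptive field on the zero-padded input at this output position is [3 2 0]. Elementwise product with the kernel and sum: 3·1 + 2·3 + 0·-1.

9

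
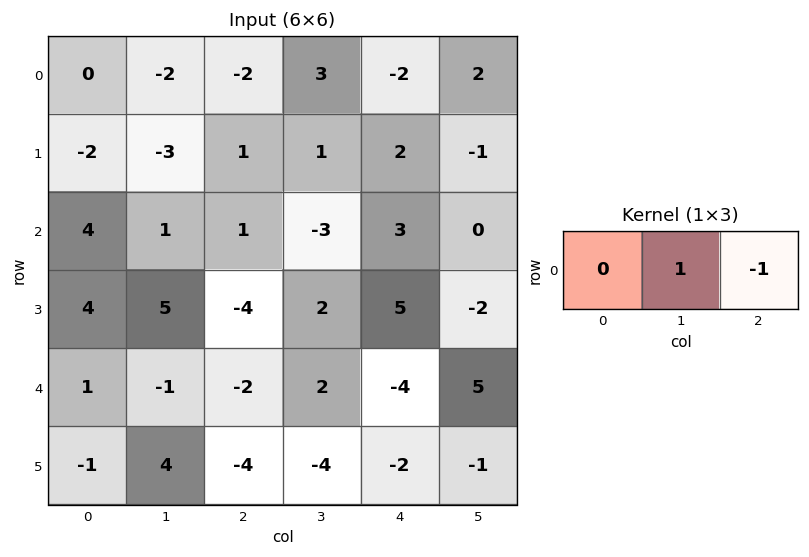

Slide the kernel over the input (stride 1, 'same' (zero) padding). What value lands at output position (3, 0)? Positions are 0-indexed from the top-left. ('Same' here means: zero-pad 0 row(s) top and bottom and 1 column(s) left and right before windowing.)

The receptive field on the zero-padded input at this output position is [0 4 5]. Elementwise product with the kernel and sum: 4·1 + 5·-1.

-1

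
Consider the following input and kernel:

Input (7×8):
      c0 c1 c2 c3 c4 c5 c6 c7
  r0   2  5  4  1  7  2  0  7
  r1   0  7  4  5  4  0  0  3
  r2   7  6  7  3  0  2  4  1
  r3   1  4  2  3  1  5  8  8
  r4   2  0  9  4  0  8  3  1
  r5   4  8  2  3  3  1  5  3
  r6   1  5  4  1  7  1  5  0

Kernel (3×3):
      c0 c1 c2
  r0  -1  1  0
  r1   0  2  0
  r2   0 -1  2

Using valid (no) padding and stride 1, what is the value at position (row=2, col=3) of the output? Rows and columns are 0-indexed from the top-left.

15

The receptive field on the input at this output position is [3 0 2 / 3 1 5 / 4 0 8]. Elementwise product with the kernel and sum: 3·-1 + 0·1 + 1·2 + 0·-1 + 8·2.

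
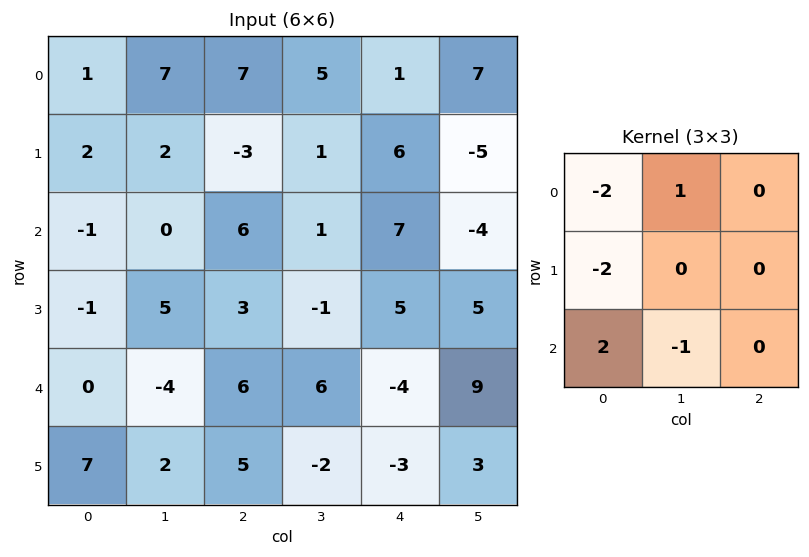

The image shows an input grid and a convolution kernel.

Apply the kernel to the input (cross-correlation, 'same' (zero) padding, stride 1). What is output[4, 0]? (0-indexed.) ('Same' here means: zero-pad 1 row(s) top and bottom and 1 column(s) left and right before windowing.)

-8

The receptive field on the zero-padded input at this output position is [0 -1 5 / 0 0 -4 / 0 7 2]. Elementwise product with the kernel and sum: 0·-2 + -1·1 + 0·-2 + 0·2 + 7·-1.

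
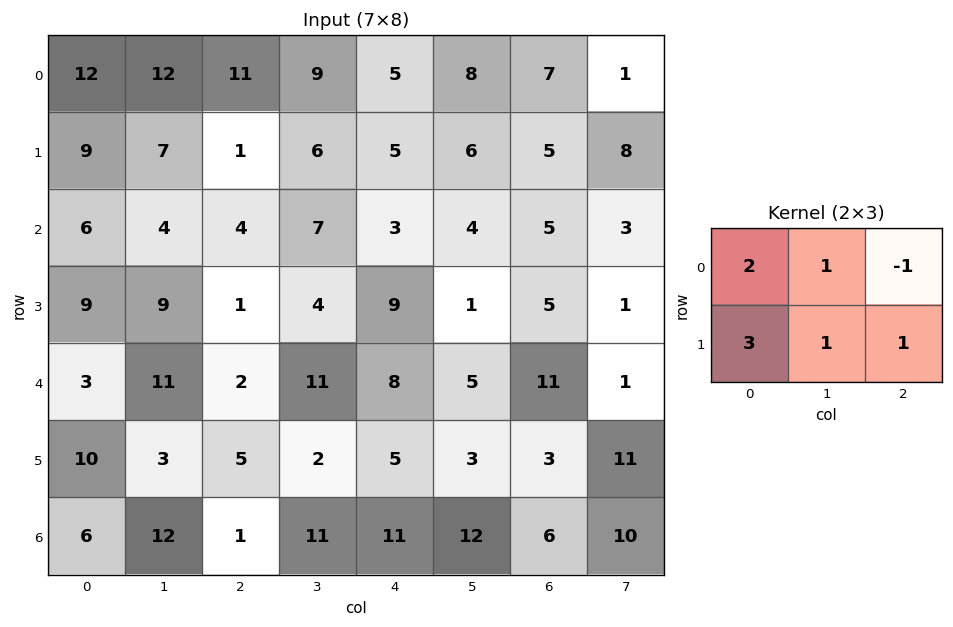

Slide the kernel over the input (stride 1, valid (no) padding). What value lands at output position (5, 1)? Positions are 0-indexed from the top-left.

57

The receptive field on the input at this output position is [3 5 2 / 12 1 11]. Elementwise product with the kernel and sum: 3·2 + 5·1 + 2·-1 + 12·3 + 1·1 + 11·1.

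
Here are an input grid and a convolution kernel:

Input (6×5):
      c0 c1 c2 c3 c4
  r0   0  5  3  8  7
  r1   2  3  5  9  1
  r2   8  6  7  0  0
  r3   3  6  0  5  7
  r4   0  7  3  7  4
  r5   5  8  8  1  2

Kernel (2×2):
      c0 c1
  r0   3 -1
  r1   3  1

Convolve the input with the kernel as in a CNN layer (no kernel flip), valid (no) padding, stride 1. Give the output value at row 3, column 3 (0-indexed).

33

The receptive field on the input at this output position is [5 7 / 7 4]. Elementwise product with the kernel and sum: 5·3 + 7·-1 + 7·3 + 4·1.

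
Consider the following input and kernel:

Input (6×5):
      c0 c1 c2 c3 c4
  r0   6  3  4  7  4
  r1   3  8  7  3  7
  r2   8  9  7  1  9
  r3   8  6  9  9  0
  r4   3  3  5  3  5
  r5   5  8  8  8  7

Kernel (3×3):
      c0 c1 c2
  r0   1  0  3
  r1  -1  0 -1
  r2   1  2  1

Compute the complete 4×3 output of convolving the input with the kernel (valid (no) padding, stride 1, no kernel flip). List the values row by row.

Output[0,0]: The receptive field on the input at this output position is [6 3 4 / 3 8 7 / 8 9 7]. Elementwise product with the kernel and sum: 6·1 + 4·3 + 3·-1 + 7·-1 + 8·1 + 9·2 + 7·1.

41 37 20
38 40 39
26 13 41
56 59 30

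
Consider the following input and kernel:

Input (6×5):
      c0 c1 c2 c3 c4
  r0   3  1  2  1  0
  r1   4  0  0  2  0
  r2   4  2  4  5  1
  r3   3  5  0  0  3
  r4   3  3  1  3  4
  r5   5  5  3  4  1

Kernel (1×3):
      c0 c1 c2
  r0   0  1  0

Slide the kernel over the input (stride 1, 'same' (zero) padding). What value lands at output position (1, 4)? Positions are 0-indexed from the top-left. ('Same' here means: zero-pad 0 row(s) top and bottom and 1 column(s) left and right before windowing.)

The receptive field on the zero-padded input at this output position is [2 0 0]. Elementwise product with the kernel and sum: 0·1.

0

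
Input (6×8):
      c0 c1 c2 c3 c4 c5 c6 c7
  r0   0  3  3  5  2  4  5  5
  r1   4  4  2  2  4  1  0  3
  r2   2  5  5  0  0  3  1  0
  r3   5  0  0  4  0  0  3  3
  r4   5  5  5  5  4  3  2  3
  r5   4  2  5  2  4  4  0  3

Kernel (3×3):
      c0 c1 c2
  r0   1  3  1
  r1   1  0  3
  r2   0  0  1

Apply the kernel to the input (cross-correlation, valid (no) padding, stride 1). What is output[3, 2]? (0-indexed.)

The receptive field on the input at this output position is [0 4 0 / 5 5 4 / 5 2 4]. Elementwise product with the kernel and sum: 0·1 + 4·3 + 0·1 + 5·1 + 4·3 + 4·1.

33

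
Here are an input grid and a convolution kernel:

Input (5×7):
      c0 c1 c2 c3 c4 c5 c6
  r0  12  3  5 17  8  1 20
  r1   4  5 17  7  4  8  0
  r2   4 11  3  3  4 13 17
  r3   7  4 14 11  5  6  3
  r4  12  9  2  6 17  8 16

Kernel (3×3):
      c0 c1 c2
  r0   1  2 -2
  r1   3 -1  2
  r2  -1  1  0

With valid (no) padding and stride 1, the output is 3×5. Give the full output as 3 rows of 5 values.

56 -17 75 65 -17
-16 71 34 24 54
62 24 46 36 2

Output[0,0]: The receptive field on the input at this output position is [12 3 5 / 4 5 17 / 4 11 3]. Elementwise product with the kernel and sum: 12·1 + 3·2 + 5·-2 + 4·3 + 5·-1 + 17·2 + 4·-1 + 11·1.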